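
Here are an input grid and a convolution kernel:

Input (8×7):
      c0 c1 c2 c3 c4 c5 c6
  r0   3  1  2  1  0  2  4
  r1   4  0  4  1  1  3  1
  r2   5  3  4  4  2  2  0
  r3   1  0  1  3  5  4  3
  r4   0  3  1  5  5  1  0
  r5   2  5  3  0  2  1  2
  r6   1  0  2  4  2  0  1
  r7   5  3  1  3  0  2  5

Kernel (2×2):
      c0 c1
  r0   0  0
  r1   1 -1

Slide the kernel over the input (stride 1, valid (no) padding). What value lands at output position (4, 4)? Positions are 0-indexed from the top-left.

The receptive field on the input at this output position is [5 1 / 2 1]. Elementwise product with the kernel and sum: 2·1 + 1·-1.

1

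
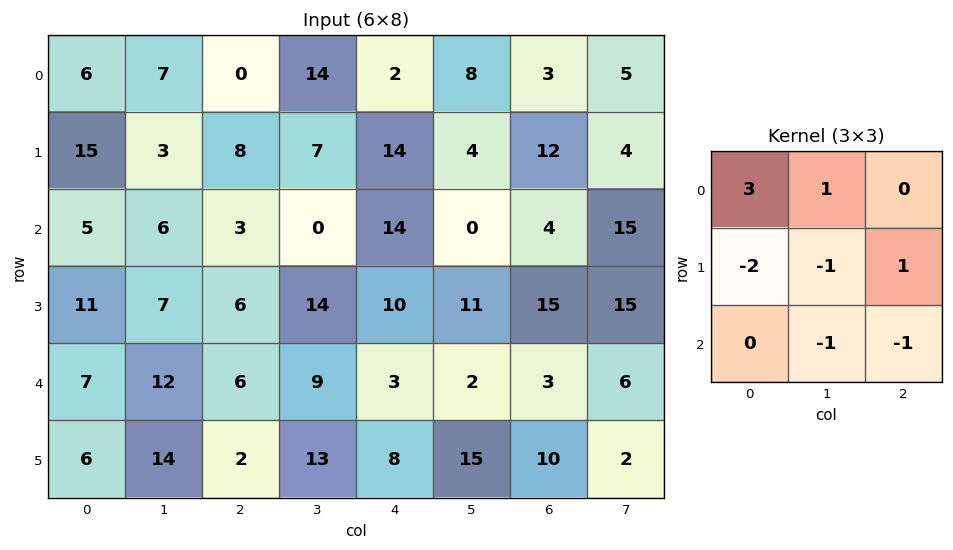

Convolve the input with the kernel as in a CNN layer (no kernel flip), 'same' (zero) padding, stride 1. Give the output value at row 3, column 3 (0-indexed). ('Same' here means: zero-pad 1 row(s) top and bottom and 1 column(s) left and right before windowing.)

The receptive field on the zero-padded input at this output position is [3 0 14 / 6 14 10 / 6 9 3]. Elementwise product with the kernel and sum: 3·3 + 0·1 + 6·-2 + 14·-1 + 10·1 + 9·-1 + 3·-1.

-19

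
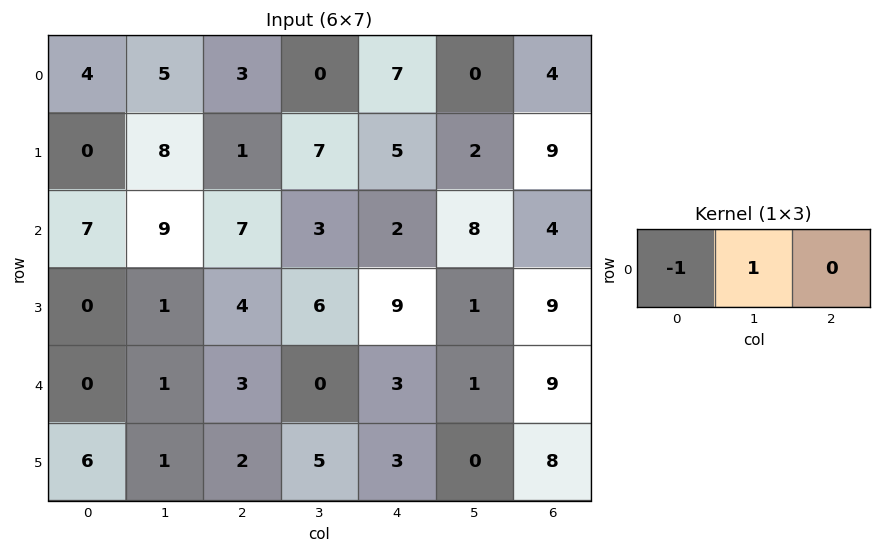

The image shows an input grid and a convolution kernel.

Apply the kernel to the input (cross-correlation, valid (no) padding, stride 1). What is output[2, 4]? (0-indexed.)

The receptive field on the input at this output position is [2 8 4]. Elementwise product with the kernel and sum: 2·-1 + 8·1.

6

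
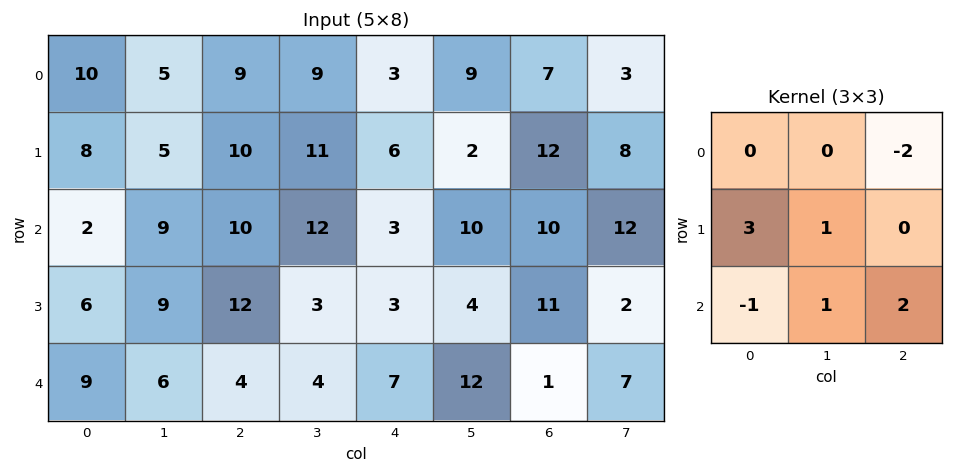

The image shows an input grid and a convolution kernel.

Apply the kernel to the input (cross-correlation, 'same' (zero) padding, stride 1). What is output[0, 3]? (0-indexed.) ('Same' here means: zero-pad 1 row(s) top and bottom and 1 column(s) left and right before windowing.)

The receptive field on the zero-padded input at this output position is [0 0 0 / 9 9 3 / 10 11 6]. Elementwise product with the kernel and sum: 0·-2 + 9·3 + 9·1 + 10·-1 + 11·1 + 6·2.

49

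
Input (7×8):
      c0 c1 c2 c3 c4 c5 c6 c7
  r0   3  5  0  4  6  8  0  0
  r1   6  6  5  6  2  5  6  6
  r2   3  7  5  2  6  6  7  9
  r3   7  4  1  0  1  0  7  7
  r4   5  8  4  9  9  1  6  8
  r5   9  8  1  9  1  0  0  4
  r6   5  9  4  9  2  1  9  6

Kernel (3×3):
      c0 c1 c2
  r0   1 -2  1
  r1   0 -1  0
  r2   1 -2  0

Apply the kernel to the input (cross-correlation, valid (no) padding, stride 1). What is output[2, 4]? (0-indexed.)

8

The receptive field on the input at this output position is [6 6 7 / 1 0 7 / 9 1 6]. Elementwise product with the kernel and sum: 6·1 + 6·-2 + 7·1 + 0·-1 + 9·1 + 1·-2.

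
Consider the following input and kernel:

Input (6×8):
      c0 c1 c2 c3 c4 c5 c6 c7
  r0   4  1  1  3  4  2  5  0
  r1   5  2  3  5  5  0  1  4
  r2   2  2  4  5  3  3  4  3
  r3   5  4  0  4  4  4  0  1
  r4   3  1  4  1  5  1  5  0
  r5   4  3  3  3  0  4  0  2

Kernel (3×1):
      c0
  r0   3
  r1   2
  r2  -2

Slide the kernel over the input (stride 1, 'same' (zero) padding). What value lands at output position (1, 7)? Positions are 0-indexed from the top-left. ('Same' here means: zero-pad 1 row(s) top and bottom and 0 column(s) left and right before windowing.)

2

The receptive field on the zero-padded input at this output position is [0 / 4 / 3]. Elementwise product with the kernel and sum: 0·3 + 4·2 + 3·-2.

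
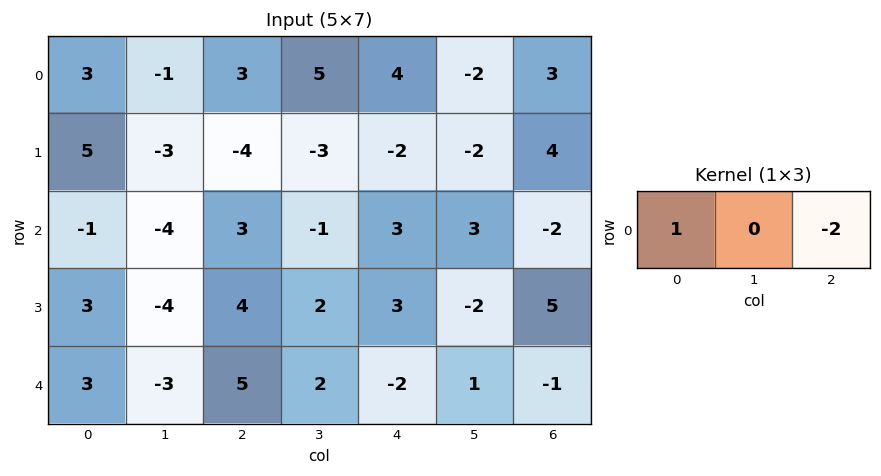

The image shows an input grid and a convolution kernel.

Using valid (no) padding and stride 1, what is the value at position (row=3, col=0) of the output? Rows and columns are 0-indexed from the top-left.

-5

The receptive field on the input at this output position is [3 -4 4]. Elementwise product with the kernel and sum: 3·1 + 4·-2.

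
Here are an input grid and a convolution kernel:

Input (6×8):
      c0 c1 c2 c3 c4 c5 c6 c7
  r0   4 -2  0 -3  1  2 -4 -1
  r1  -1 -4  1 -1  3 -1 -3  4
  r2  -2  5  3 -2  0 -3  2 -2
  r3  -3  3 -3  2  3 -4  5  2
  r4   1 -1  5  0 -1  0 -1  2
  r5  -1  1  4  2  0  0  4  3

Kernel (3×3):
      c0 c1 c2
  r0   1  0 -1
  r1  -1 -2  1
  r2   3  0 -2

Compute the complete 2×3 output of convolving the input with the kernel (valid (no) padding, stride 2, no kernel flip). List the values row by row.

2 12 -3
-18 22 7

Output[0,0]: The receptive field on the input at this output position is [4 -2 0 / -1 -4 1 / -2 5 3]. Elementwise product with the kernel and sum: 4·1 + 0·-1 + -1·-1 + -4·-2 + 1·1 + -2·3 + 3·-2.
Output[0,1]: The receptive field on the input at this output position is [0 -3 1 / 1 -1 3 / 3 -2 0]. Elementwise product with the kernel and sum: 0·1 + 1·-1 + 1·-1 + -1·-2 + 3·1 + 3·3 + 0·-2.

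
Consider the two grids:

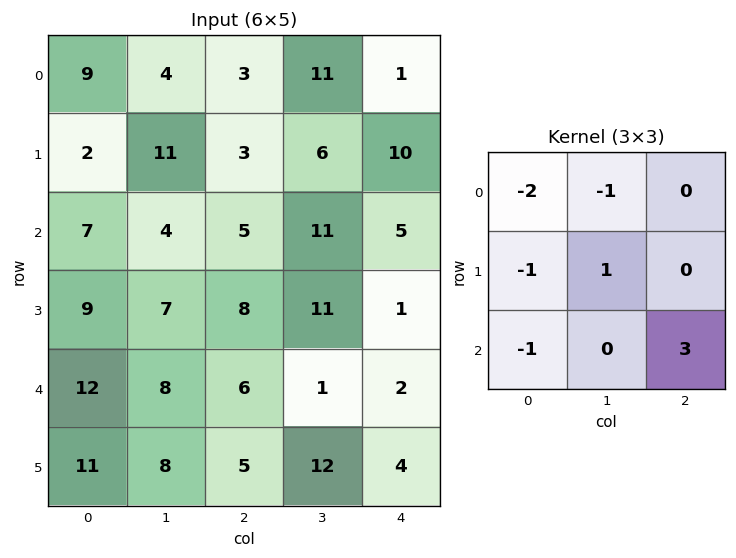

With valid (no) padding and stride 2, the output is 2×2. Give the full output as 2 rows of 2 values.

-5 -4
-14 -18

Output[0,0]: The receptive field on the input at this output position is [9 4 3 / 2 11 3 / 7 4 5]. Elementwise product with the kernel and sum: 9·-2 + 4·-1 + 2·-1 + 11·1 + 7·-1 + 5·3.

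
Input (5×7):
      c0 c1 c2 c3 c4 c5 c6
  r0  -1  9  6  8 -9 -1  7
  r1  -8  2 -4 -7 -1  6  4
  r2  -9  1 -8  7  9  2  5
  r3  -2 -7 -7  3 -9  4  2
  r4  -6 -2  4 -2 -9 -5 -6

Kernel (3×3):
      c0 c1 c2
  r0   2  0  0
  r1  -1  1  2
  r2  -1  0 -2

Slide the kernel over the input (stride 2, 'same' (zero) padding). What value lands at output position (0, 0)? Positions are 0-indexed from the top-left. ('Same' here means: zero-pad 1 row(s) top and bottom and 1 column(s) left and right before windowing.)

13

The receptive field on the zero-padded input at this output position is [0 0 0 / 0 -1 9 / 0 -8 2]. Elementwise product with the kernel and sum: 0·2 + 0·-1 + -1·1 + 9·2 + 0·-1 + 2·-2.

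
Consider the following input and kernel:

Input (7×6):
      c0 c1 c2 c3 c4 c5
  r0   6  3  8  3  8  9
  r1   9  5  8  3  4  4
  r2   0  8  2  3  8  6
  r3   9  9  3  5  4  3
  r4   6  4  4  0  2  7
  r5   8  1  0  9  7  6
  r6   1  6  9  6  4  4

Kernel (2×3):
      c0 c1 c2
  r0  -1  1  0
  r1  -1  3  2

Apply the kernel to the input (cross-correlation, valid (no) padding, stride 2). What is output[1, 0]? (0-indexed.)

32

The receptive field on the input at this output position is [0 8 2 / 9 9 3]. Elementwise product with the kernel and sum: 0·-1 + 8·1 + 9·-1 + 9·3 + 3·2.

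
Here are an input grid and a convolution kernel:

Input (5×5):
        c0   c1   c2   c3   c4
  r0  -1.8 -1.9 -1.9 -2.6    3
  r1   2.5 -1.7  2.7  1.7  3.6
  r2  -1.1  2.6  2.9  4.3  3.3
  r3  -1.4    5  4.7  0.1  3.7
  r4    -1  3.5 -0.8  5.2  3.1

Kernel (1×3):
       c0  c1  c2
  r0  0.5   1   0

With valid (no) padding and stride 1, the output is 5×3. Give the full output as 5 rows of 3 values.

Output[0,0]: The receptive field on the input at this output position is [-1.8 -1.9 -1.9]. Elementwise product with the kernel and sum: -1.8·0.5 + -1.9·1.
Output[0,1]: The receptive field on the input at this output position is [-1.9 -1.9 -2.6]. Elementwise product with the kernel and sum: -1.9·0.5 + -1.9·1.

-2.8 -2.85 -3.55
-0.45 1.85 3.05
2.05 4.2 5.75
4.3 7.2 2.45
3 0.95 4.8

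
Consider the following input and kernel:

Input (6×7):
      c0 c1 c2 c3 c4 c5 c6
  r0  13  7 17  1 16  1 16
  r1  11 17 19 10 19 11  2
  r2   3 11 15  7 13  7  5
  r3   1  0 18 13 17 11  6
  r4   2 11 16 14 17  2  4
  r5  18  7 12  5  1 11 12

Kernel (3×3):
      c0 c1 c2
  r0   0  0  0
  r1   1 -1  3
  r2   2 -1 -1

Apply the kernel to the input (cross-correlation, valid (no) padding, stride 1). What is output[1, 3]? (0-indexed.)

13

The receptive field on the input at this output position is [10 19 11 / 7 13 7 / 13 17 11]. Elementwise product with the kernel and sum: 7·1 + 13·-1 + 7·3 + 13·2 + 17·-1 + 11·-1.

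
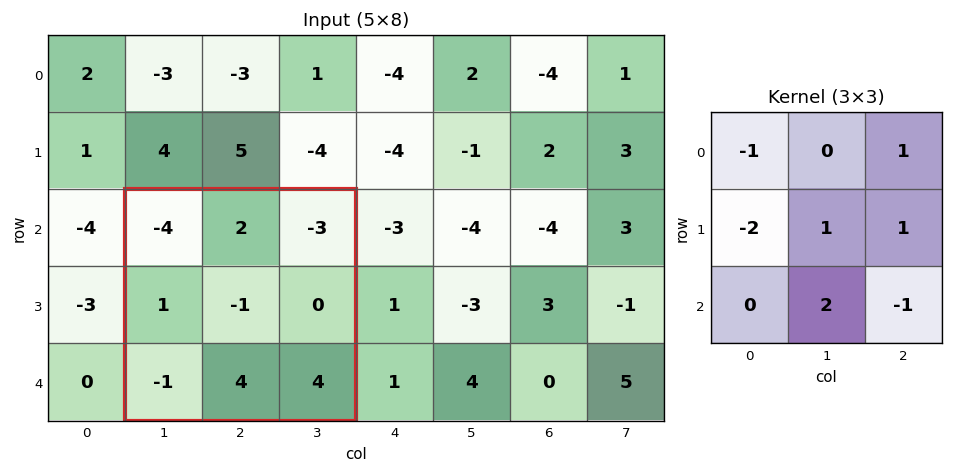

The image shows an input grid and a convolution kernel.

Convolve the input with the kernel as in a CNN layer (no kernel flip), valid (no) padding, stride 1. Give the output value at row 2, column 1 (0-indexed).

The receptive field on the input at this output position is [-4 2 -3 / 1 -1 0 / -1 4 4]. Elementwise product with the kernel and sum: -4·-1 + -3·1 + 1·-2 + -1·1 + 0·1 + 4·2 + 4·-1.

2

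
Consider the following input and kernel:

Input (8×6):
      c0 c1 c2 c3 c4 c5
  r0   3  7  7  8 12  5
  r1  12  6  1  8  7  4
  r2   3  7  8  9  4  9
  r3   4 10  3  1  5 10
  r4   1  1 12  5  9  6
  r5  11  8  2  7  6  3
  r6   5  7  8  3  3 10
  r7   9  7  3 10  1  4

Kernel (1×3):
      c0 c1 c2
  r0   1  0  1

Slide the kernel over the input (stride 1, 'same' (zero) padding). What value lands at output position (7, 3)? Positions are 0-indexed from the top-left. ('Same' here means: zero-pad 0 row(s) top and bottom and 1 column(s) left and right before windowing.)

The receptive field on the zero-padded input at this output position is [3 10 1]. Elementwise product with the kernel and sum: 3·1 + 1·1.

4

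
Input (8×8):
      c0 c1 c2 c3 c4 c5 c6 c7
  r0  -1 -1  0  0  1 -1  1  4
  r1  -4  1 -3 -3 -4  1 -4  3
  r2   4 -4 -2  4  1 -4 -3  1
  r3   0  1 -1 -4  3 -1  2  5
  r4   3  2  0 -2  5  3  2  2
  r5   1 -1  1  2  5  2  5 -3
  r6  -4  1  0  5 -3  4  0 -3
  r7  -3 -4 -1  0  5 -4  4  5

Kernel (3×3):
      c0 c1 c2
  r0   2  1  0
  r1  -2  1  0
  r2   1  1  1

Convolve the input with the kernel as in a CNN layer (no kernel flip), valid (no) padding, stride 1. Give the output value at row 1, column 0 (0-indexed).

-19

The receptive field on the input at this output position is [-4 1 -3 / 4 -4 -2 / 0 1 -1]. Elementwise product with the kernel and sum: -4·2 + 1·1 + 4·-2 + -4·1 + 0·1 + 1·1 + -1·1.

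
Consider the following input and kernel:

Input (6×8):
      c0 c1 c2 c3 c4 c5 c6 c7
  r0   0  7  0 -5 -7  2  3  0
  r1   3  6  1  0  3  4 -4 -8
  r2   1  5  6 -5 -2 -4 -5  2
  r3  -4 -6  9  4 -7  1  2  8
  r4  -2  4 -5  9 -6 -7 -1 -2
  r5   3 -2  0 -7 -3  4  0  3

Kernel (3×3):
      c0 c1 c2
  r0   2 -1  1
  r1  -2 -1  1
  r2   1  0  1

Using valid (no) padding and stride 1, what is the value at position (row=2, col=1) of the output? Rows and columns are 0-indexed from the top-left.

19

The receptive field on the input at this output position is [5 6 -5 / -6 9 4 / 4 -5 9]. Elementwise product with the kernel and sum: 5·2 + 6·-1 + -5·1 + -6·-2 + 9·-1 + 4·1 + 4·1 + 9·1.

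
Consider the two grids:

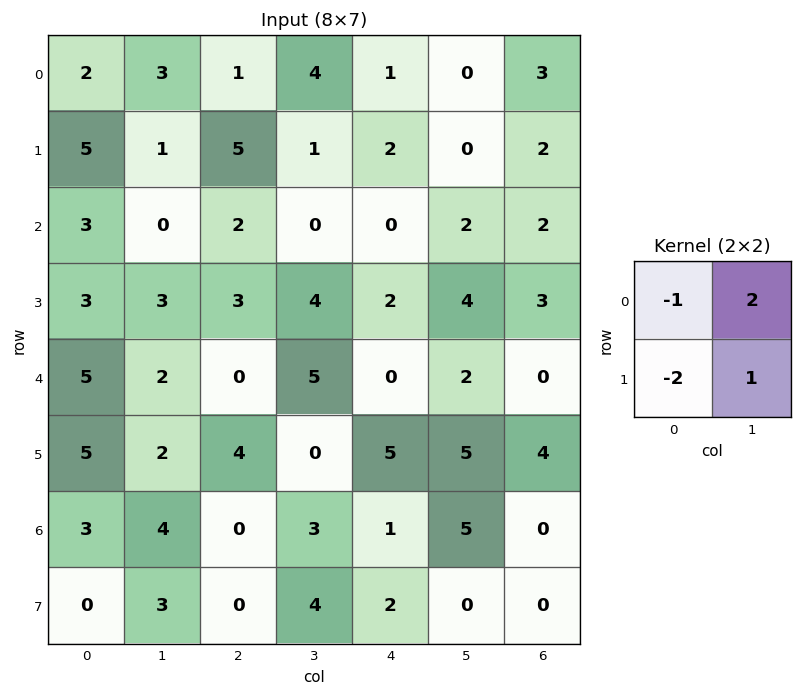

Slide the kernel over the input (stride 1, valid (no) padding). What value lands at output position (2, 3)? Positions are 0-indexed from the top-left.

The receptive field on the input at this output position is [0 0 / 4 2]. Elementwise product with the kernel and sum: 0·-1 + 0·2 + 4·-2 + 2·1.

-6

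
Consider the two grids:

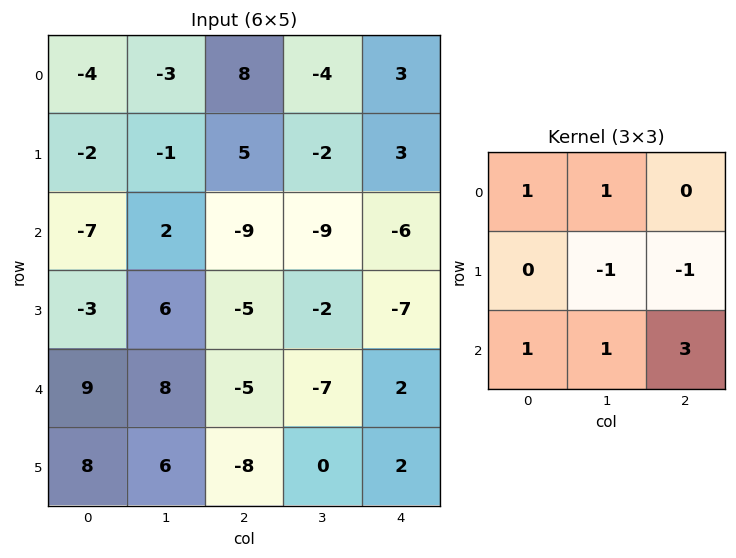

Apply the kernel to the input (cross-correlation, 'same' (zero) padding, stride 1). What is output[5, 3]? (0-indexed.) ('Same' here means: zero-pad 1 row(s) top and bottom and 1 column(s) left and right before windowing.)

-14

The receptive field on the zero-padded input at this output position is [-5 -7 2 / -8 0 2 / 0 0 0]. Elementwise product with the kernel and sum: -5·1 + -7·1 + 0·-1 + 2·-1 + 0·1 + 0·1 + 0·3.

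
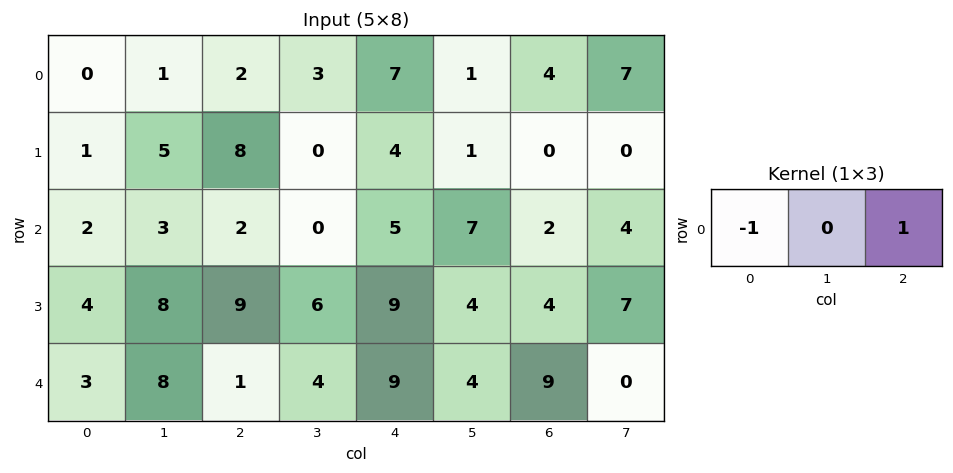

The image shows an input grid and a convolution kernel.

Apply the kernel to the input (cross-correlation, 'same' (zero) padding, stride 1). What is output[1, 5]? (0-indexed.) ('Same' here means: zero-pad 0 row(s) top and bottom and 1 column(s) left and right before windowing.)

-4

The receptive field on the zero-padded input at this output position is [4 1 0]. Elementwise product with the kernel and sum: 4·-1 + 0·1.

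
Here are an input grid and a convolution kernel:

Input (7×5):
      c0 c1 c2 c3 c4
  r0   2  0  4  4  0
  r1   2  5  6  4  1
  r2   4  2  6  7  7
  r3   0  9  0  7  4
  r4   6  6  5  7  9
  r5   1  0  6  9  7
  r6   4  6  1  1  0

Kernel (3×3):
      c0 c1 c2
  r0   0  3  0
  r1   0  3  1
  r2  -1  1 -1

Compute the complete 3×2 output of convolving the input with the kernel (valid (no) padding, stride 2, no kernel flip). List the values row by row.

13 19
28 39
25 55

Output[0,0]: The receptive field on the input at this output position is [2 0 4 / 2 5 6 / 4 2 6]. Elementwise product with the kernel and sum: 0·3 + 5·3 + 6·1 + 4·-1 + 2·1 + 6·-1.
Output[0,1]: The receptive field on the input at this output position is [4 4 0 / 6 4 1 / 6 7 7]. Elementwise product with the kernel and sum: 4·3 + 4·3 + 1·1 + 6·-1 + 7·1 + 7·-1.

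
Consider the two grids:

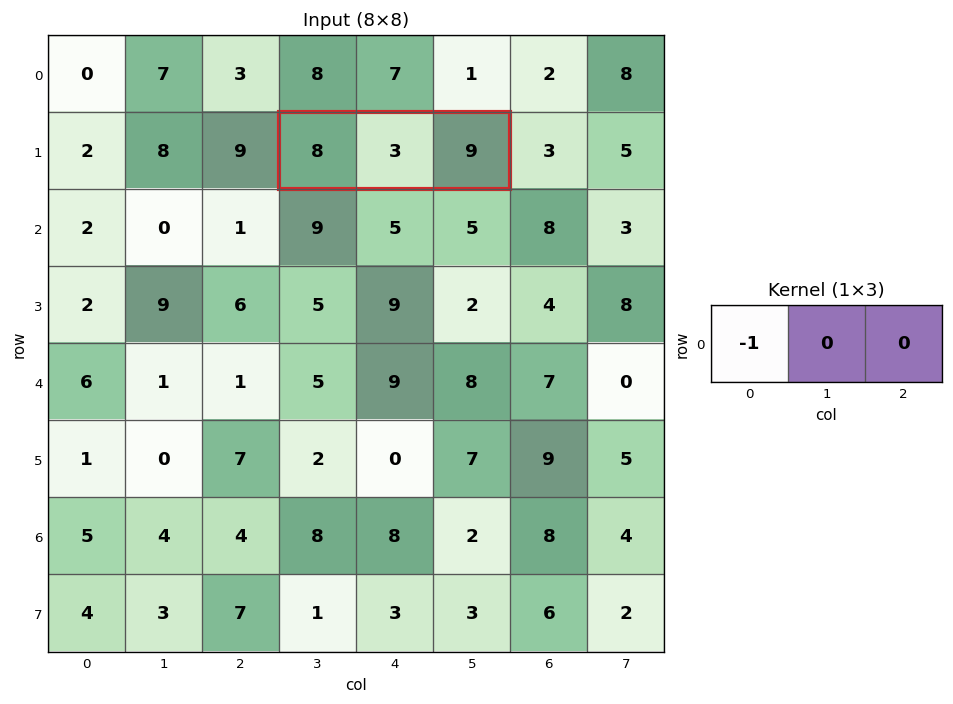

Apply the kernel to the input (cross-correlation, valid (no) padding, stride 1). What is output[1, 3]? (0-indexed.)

The receptive field on the input at this output position is [8 3 9]. Elementwise product with the kernel and sum: 8·-1.

-8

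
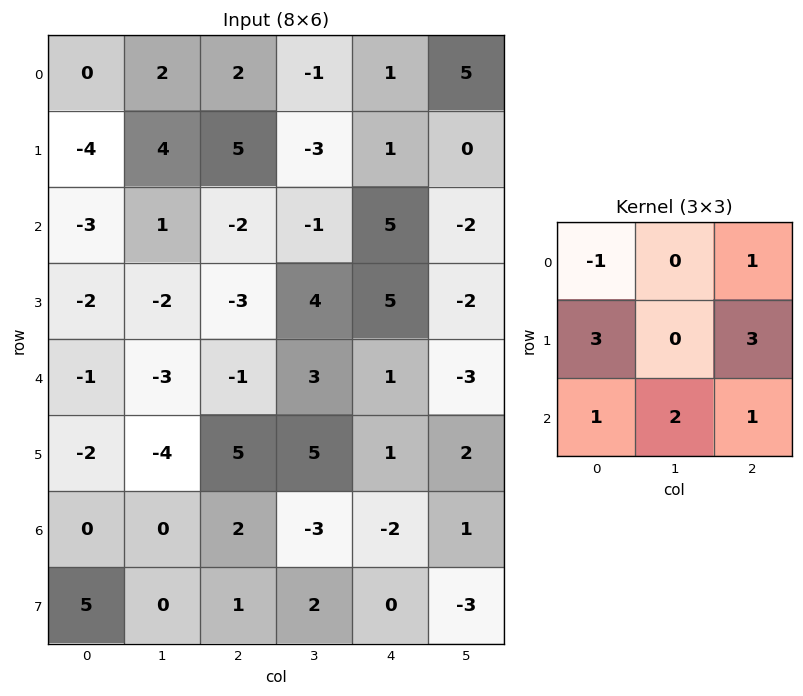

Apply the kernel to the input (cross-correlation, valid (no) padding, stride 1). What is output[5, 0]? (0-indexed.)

The receptive field on the input at this output position is [-2 -4 5 / 0 0 2 / 5 0 1]. Elementwise product with the kernel and sum: -2·-1 + 5·1 + 0·3 + 2·3 + 5·1 + 0·2 + 1·1.

19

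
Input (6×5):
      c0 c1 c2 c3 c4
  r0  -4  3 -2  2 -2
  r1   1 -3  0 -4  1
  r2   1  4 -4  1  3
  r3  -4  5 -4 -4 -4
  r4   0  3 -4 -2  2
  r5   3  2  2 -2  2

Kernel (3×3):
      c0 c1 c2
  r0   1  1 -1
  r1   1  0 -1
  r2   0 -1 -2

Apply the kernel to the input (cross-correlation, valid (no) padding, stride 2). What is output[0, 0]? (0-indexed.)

The receptive field on the input at this output position is [-4 3 -2 / 1 -3 0 / 1 4 -4]. Elementwise product with the kernel and sum: -4·1 + 3·1 + -2·-1 + 1·1 + 0·-1 + 4·-1 + -4·-2.

6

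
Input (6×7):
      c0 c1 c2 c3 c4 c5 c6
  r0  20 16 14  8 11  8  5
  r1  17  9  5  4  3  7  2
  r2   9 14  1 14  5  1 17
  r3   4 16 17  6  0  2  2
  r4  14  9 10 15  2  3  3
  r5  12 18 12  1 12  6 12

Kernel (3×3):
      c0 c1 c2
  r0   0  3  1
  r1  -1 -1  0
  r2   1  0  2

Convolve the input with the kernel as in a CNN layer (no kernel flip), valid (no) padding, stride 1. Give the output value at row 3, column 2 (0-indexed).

29

The receptive field on the input at this output position is [17 6 0 / 10 15 2 / 12 1 12]. Elementwise product with the kernel and sum: 6·3 + 0·1 + 10·-1 + 15·-1 + 12·1 + 12·2.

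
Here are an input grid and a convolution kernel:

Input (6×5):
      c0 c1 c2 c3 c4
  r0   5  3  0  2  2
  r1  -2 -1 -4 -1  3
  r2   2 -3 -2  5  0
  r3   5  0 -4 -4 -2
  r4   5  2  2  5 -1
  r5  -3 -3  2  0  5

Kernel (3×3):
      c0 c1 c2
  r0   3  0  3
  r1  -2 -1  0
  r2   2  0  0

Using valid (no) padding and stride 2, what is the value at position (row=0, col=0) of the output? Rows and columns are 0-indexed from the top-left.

24

The receptive field on the input at this output position is [5 3 0 / -2 -1 -4 / 2 -3 -2]. Elementwise product with the kernel and sum: 5·3 + 0·3 + -2·-2 + -1·-1 + 2·2.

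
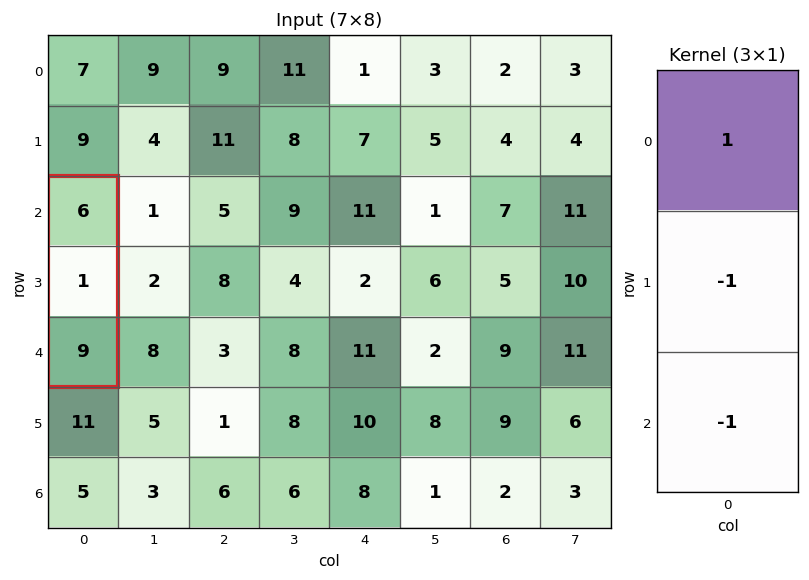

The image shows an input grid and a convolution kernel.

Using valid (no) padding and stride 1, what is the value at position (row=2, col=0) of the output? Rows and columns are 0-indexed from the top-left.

The receptive field on the input at this output position is [6 / 1 / 9]. Elementwise product with the kernel and sum: 6·1 + 1·-1 + 9·-1.

-4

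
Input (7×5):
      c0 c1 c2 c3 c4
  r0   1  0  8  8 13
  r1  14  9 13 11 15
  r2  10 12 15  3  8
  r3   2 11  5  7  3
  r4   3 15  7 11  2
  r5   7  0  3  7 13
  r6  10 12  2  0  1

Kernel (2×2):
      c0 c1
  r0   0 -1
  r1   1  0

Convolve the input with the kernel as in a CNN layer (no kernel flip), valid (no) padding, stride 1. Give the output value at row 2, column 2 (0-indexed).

2

The receptive field on the input at this output position is [15 3 / 5 7]. Elementwise product with the kernel and sum: 3·-1 + 5·1.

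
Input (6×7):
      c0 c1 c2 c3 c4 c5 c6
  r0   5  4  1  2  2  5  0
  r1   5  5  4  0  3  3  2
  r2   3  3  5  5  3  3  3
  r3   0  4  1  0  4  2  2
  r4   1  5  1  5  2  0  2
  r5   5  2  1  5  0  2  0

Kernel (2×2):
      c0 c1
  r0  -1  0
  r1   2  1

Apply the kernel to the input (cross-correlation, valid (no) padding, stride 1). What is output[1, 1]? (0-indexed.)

6

The receptive field on the input at this output position is [5 4 / 3 5]. Elementwise product with the kernel and sum: 5·-1 + 3·2 + 5·1.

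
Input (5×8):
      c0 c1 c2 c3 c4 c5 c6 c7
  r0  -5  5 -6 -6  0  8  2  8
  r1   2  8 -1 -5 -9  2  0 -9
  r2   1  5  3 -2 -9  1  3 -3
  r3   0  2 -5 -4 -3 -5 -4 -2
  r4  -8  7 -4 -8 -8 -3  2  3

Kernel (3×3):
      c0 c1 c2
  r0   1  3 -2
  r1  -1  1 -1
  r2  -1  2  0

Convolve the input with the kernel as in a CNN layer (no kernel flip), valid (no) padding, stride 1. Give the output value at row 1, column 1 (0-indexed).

The receptive field on the input at this output position is [8 -1 -5 / 5 3 -2 / 2 -5 -4]. Elementwise product with the kernel and sum: 8·1 + -1·3 + -5·-2 + 5·-1 + 3·1 + -2·-1 + 2·-1 + -5·2.

3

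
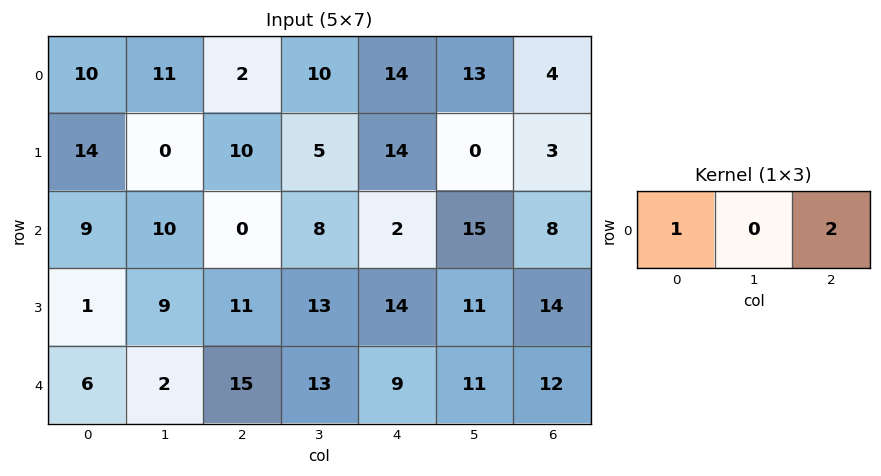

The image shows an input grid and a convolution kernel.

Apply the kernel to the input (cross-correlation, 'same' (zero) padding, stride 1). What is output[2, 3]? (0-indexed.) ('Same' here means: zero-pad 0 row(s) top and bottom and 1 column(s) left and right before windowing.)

The receptive field on the zero-padded input at this output position is [0 8 2]. Elementwise product with the kernel and sum: 0·1 + 2·2.

4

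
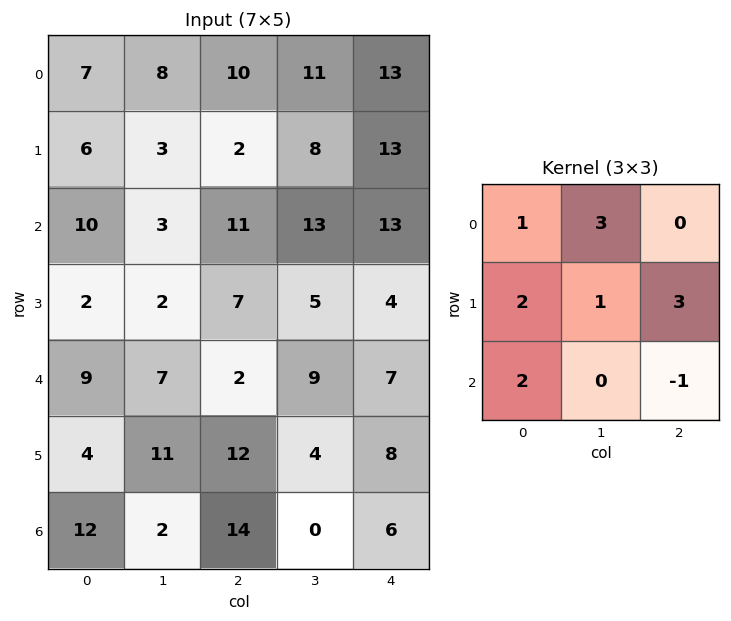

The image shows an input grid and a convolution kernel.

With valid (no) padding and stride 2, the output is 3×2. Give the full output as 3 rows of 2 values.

Output[0,0]: The receptive field on the input at this output position is [7 8 10 / 6 3 2 / 10 3 11]. Elementwise product with the kernel and sum: 7·1 + 8·3 + 6·2 + 3·1 + 2·3 + 10·2 + 11·-1.

61 103
62 78
95 103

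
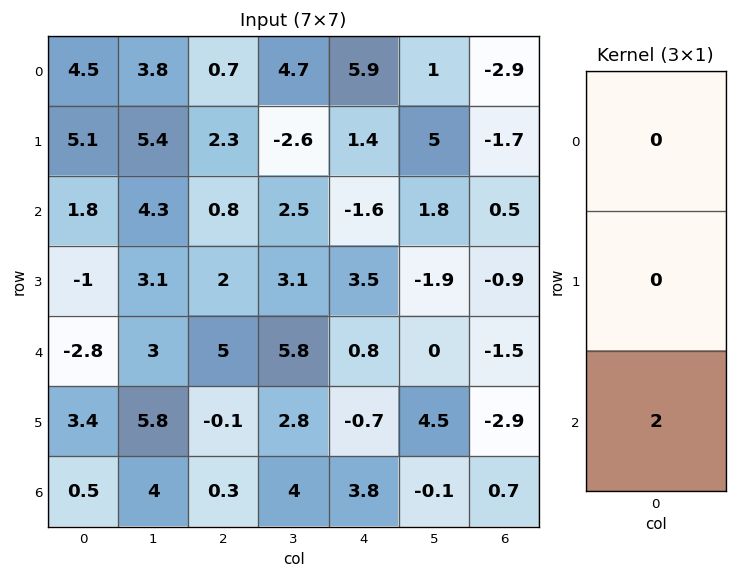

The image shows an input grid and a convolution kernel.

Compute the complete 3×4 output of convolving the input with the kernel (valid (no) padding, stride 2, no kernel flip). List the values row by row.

Output[0,0]: The receptive field on the input at this output position is [4.5 / 5.1 / 1.8]. Elementwise product with the kernel and sum: 1.8·2.
Output[0,1]: The receptive field on the input at this output position is [0.7 / 2.3 / 0.8]. Elementwise product with the kernel and sum: 0.8·2.

3.6 1.6 -3.2 1
-5.6 10 1.6 -3
1 0.6 7.6 1.4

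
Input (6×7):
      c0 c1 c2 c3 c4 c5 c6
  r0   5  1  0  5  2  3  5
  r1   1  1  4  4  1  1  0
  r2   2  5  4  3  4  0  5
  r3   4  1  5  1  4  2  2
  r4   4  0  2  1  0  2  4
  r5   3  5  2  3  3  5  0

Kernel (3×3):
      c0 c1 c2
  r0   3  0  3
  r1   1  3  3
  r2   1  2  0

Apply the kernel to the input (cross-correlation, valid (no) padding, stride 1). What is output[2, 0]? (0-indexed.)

The receptive field on the input at this output position is [2 5 4 / 4 1 5 / 4 0 2]. Elementwise product with the kernel and sum: 2·3 + 4·3 + 4·1 + 1·3 + 5·3 + 4·1 + 0·2.

44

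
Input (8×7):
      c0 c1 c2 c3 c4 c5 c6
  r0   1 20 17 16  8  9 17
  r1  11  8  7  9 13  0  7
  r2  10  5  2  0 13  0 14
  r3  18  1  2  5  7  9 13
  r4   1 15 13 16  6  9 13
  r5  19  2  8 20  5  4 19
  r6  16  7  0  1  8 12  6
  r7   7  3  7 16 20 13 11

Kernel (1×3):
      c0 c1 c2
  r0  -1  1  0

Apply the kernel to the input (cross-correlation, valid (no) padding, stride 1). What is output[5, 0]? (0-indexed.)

The receptive field on the input at this output position is [19 2 8]. Elementwise product with the kernel and sum: 19·-1 + 2·1.

-17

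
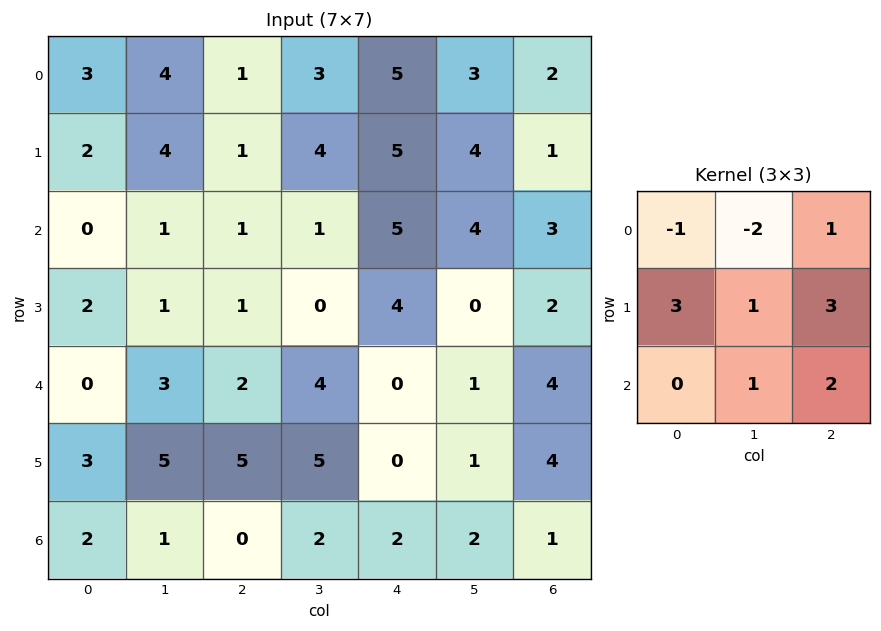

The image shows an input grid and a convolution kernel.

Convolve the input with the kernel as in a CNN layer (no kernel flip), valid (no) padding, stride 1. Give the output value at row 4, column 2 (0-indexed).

The receptive field on the input at this output position is [2 4 0 / 5 5 0 / 0 2 2]. Elementwise product with the kernel and sum: 2·-1 + 4·-2 + 0·1 + 5·3 + 5·1 + 0·3 + 2·1 + 2·2.

16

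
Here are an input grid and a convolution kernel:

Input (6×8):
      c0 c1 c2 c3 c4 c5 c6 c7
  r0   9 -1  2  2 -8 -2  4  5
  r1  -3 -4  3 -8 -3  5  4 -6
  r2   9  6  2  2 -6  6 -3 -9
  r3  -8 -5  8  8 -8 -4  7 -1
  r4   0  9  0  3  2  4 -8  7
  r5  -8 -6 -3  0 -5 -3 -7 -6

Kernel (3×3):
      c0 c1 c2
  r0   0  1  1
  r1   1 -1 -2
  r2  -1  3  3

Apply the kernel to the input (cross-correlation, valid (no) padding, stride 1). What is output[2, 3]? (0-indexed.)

The receptive field on the input at this output position is [2 -6 6 / 8 -8 -4 / 3 2 4]. Elementwise product with the kernel and sum: -6·1 + 6·1 + 8·1 + -8·-1 + -4·-2 + 3·-1 + 2·3 + 4·3.

39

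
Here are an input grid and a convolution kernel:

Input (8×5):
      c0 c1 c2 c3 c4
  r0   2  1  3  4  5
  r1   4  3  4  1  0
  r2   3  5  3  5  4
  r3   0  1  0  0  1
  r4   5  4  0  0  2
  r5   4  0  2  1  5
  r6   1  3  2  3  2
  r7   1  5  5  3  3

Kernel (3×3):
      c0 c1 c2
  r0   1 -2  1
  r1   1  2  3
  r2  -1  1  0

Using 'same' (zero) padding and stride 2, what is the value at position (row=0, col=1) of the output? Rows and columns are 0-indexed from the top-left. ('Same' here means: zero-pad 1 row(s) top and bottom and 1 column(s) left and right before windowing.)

20

The receptive field on the zero-padded input at this output position is [0 0 0 / 1 3 4 / 3 4 1]. Elementwise product with the kernel and sum: 0·1 + 0·-2 + 0·1 + 1·1 + 3·2 + 4·3 + 3·-1 + 4·1.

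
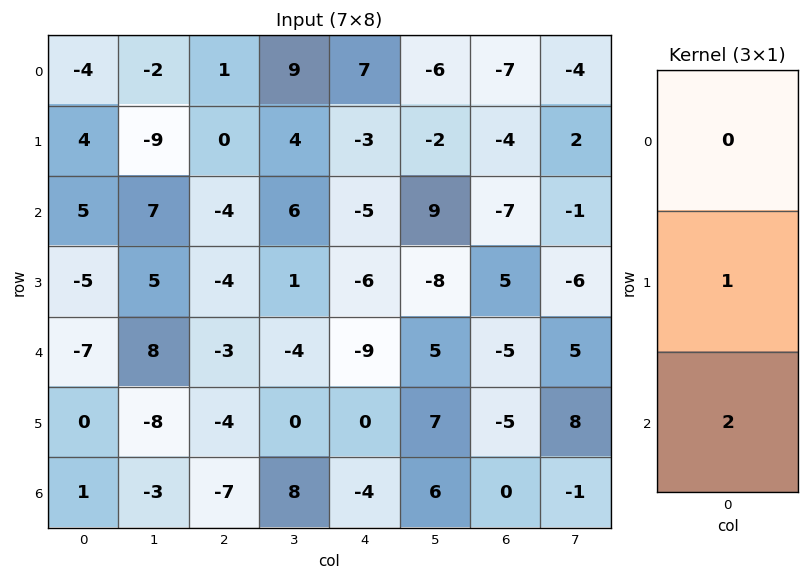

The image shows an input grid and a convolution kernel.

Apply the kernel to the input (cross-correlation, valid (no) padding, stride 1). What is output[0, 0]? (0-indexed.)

The receptive field on the input at this output position is [-4 / 4 / 5]. Elementwise product with the kernel and sum: 4·1 + 5·2.

14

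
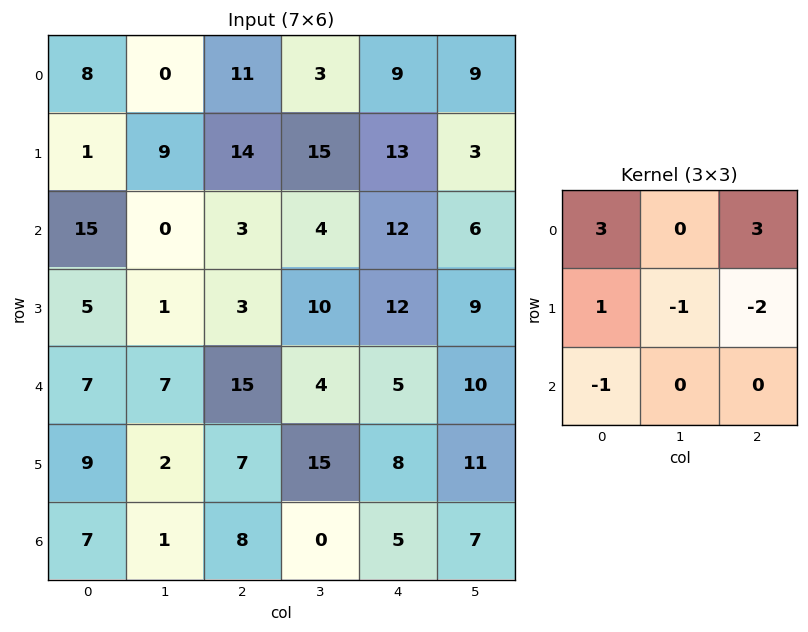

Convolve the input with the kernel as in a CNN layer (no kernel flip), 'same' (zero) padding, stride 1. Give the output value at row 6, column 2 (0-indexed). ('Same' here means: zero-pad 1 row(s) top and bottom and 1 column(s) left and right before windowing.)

44

The receptive field on the zero-padded input at this output position is [2 7 15 / 1 8 0 / 0 0 0]. Elementwise product with the kernel and sum: 2·3 + 15·3 + 1·1 + 8·-1 + 0·-2 + 0·-1.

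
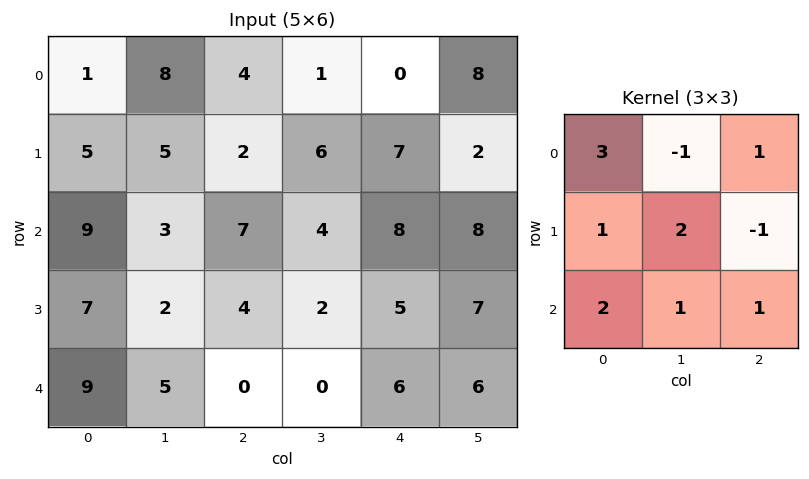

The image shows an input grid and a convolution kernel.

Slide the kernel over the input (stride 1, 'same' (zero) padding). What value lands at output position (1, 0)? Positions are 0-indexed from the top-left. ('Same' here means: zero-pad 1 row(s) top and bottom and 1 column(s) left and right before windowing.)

The receptive field on the zero-padded input at this output position is [0 1 8 / 0 5 5 / 0 9 3]. Elementwise product with the kernel and sum: 0·3 + 1·-1 + 8·1 + 0·1 + 5·2 + 5·-1 + 0·2 + 9·1 + 3·1.

24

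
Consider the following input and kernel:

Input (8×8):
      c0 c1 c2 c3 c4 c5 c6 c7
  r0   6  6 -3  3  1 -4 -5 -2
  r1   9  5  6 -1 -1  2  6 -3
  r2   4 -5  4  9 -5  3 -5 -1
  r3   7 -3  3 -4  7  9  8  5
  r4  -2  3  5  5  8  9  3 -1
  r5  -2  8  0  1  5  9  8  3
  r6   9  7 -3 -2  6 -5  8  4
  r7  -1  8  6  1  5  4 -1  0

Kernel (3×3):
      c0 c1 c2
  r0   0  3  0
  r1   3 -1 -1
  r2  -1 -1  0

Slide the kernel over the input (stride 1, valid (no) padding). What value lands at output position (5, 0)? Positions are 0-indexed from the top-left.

The receptive field on the input at this output position is [-2 8 0 / 9 7 -3 / -1 8 6]. Elementwise product with the kernel and sum: 8·3 + 9·3 + 7·-1 + -3·-1 + -1·-1 + 8·-1.

40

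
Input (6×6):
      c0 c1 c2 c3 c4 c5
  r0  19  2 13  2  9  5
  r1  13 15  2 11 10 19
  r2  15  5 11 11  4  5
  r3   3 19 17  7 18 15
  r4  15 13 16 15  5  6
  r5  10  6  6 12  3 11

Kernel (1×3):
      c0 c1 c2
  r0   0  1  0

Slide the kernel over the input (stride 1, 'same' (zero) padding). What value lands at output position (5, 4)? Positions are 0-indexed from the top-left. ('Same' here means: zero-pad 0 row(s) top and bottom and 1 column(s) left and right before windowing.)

3

The receptive field on the zero-padded input at this output position is [12 3 11]. Elementwise product with the kernel and sum: 3·1.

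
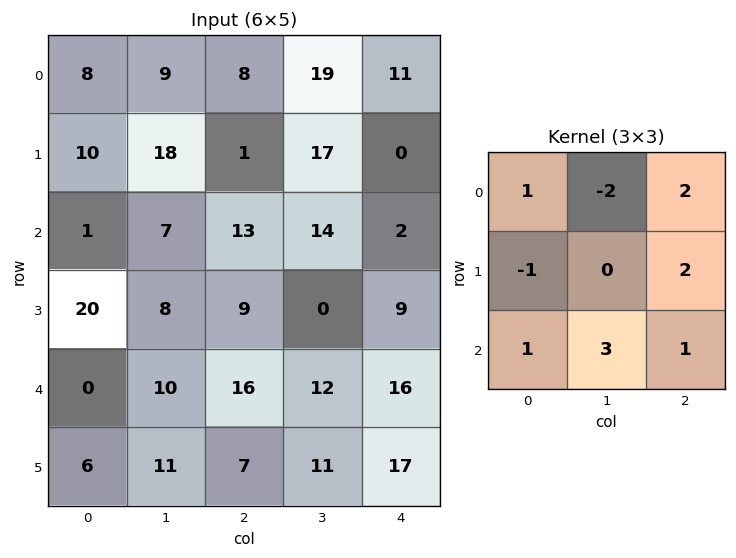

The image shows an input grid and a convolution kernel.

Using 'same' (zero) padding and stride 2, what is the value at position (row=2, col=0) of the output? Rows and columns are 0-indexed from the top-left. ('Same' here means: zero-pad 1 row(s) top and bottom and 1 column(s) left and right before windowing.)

25

The receptive field on the zero-padded input at this output position is [0 20 8 / 0 0 10 / 0 6 11]. Elementwise product with the kernel and sum: 0·1 + 20·-2 + 8·2 + 0·-1 + 10·2 + 0·1 + 6·3 + 11·1.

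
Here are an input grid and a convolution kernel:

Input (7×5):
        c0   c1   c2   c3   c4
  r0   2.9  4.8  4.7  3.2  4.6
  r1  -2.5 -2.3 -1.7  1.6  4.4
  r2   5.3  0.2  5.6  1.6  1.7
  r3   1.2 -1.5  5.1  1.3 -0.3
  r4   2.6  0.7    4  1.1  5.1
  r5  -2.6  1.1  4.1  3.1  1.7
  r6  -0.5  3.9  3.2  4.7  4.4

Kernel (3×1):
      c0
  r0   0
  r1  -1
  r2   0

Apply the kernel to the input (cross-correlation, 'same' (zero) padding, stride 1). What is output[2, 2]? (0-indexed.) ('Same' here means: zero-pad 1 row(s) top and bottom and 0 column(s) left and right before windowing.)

-5.6

The receptive field on the zero-padded input at this output position is [-1.7 / 5.6 / 5.1]. Elementwise product with the kernel and sum: 5.6·-1.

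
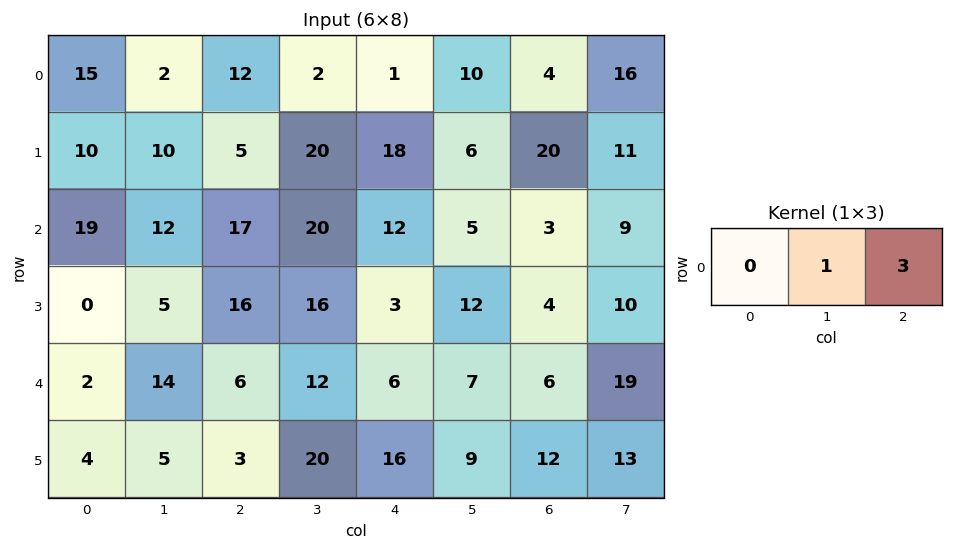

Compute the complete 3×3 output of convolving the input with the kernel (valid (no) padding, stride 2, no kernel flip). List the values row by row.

38 5 22
63 56 14
32 30 25

Output[0,0]: The receptive field on the input at this output position is [15 2 12]. Elementwise product with the kernel and sum: 2·1 + 12·3.
Output[0,1]: The receptive field on the input at this output position is [12 2 1]. Elementwise product with the kernel and sum: 2·1 + 1·3.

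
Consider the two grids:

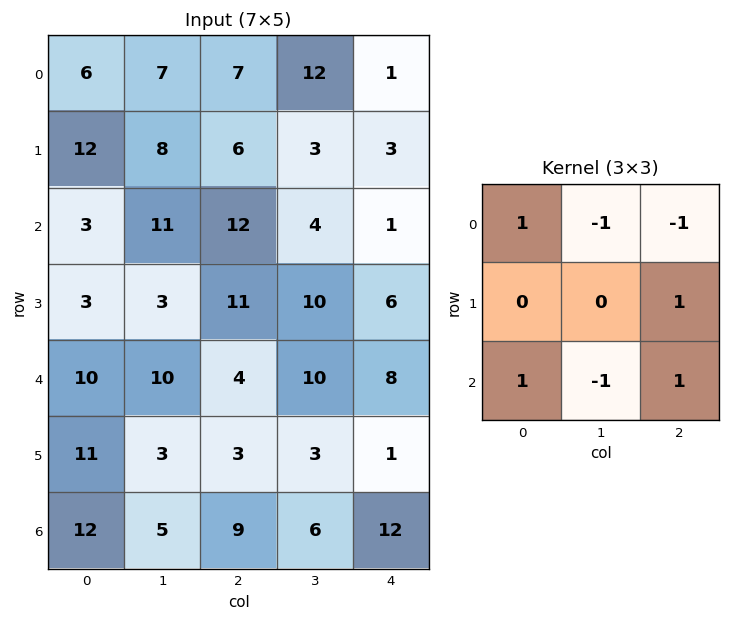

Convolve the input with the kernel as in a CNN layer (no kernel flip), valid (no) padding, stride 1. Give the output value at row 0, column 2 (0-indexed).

6

The receptive field on the input at this output position is [7 12 1 / 6 3 3 / 12 4 1]. Elementwise product with the kernel and sum: 7·1 + 12·-1 + 1·-1 + 3·1 + 12·1 + 4·-1 + 1·1.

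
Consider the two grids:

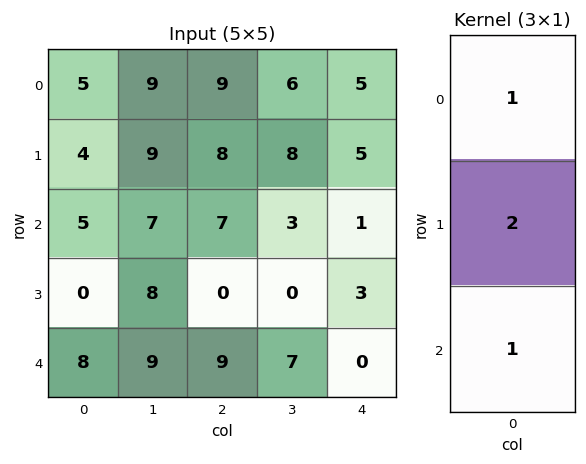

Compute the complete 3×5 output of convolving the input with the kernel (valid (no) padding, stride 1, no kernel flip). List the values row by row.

Output[0,0]: The receptive field on the input at this output position is [5 / 4 / 5]. Elementwise product with the kernel and sum: 5·1 + 4·2 + 5·1.

18 34 32 25 16
14 31 22 14 10
13 32 16 10 7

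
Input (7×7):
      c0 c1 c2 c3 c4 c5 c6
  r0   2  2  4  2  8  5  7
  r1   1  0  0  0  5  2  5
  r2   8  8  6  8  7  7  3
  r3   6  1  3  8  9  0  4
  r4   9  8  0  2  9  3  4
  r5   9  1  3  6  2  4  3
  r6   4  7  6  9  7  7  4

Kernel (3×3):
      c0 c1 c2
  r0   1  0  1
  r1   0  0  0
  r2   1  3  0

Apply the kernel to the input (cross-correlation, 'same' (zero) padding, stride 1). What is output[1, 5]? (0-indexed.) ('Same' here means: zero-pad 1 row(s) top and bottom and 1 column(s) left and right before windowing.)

The receptive field on the zero-padded input at this output position is [8 5 7 / 5 2 5 / 7 7 3]. Elementwise product with the kernel and sum: 8·1 + 7·1 + 7·1 + 7·3.

43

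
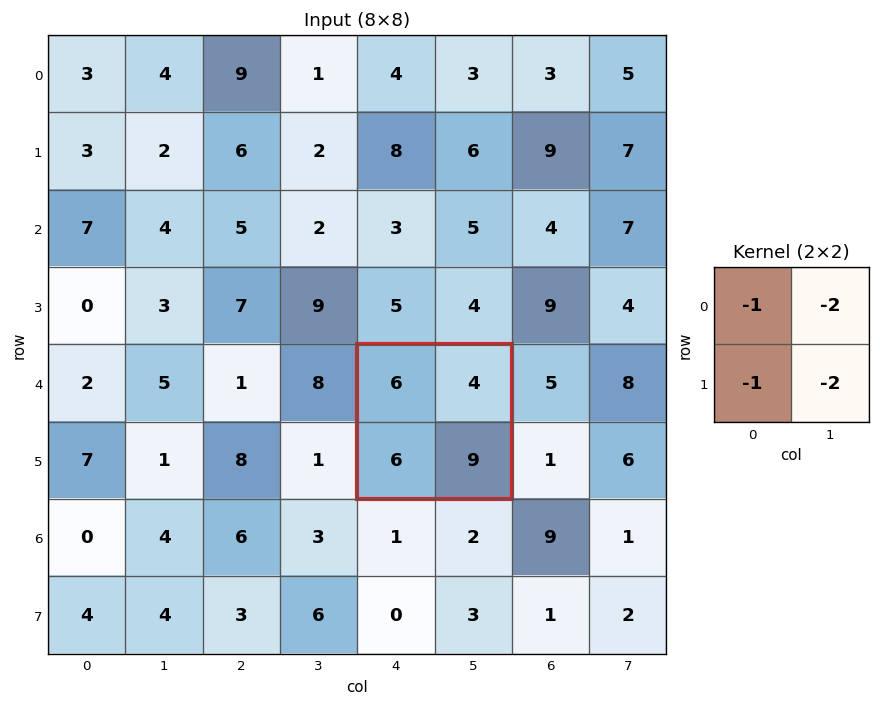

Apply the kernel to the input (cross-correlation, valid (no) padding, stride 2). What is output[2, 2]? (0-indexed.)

The receptive field on the input at this output position is [6 4 / 6 9]. Elementwise product with the kernel and sum: 6·-1 + 4·-2 + 6·-1 + 9·-2.

-38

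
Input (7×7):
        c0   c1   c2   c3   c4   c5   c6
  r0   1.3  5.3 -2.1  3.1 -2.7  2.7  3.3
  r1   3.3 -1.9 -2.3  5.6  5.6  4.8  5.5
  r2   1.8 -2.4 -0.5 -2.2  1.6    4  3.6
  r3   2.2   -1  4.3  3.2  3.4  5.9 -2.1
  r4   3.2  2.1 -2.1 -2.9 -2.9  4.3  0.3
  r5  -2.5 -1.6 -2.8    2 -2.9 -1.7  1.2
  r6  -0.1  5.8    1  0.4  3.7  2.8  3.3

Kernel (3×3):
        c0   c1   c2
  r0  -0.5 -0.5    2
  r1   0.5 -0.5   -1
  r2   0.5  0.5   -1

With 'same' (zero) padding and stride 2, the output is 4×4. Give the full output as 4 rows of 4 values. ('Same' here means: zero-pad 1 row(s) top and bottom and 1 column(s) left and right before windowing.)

-2.4 -7.1 1 4.85
-1.85 13 -4.5 -3.05
-6.45 5.55 5.45 -0.15
-7.7 8.2 -7.4 0

Output[0,0]: The receptive field on the zero-padded input at this output position is [0 0 0 / 0 1.3 5.3 / 0 3.3 -1.9]. Elementwise product with the kernel and sum: 0·-0.5 + 0·-0.5 + 0·2 + 0·0.5 + 1.3·-0.5 + 5.3·-1 + 0·0.5 + 3.3·0.5 + -1.9·-1.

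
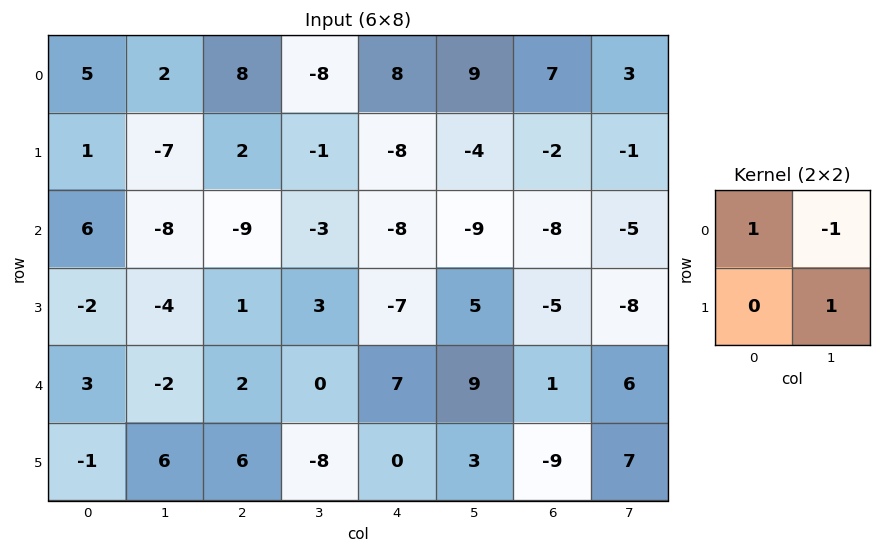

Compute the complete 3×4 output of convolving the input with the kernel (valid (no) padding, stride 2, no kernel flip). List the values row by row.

Output[0,0]: The receptive field on the input at this output position is [5 2 / 1 -7]. Elementwise product with the kernel and sum: 5·1 + 2·-1 + -7·1.

-4 15 -5 3
10 -3 6 -11
11 -6 1 2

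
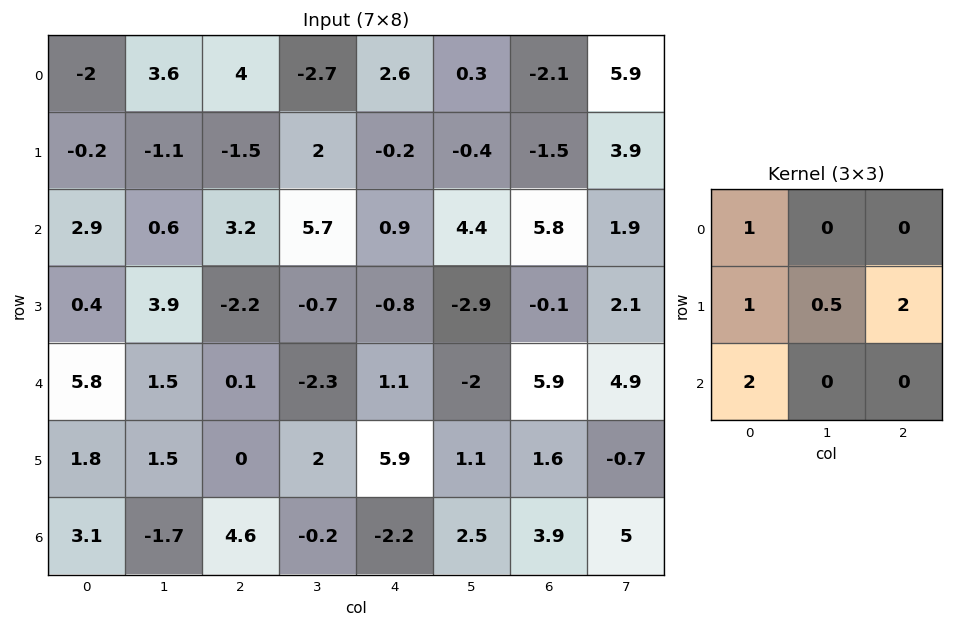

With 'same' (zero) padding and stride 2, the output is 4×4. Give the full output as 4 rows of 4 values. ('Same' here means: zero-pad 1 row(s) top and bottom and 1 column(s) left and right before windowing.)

6.2 -2 3.2 10.25
2.65 20.3 15.55 4.9
5.9 3.85 -2.45 10.05
-1.85 1.7 5.7 15.55

Output[0,0]: The receptive field on the zero-padded input at this output position is [0 0 0 / 0 -2 3.6 / 0 -0.2 -1.1]. Elementwise product with the kernel and sum: 0·1 + 0·1 + -2·0.5 + 3.6·2 + 0·2.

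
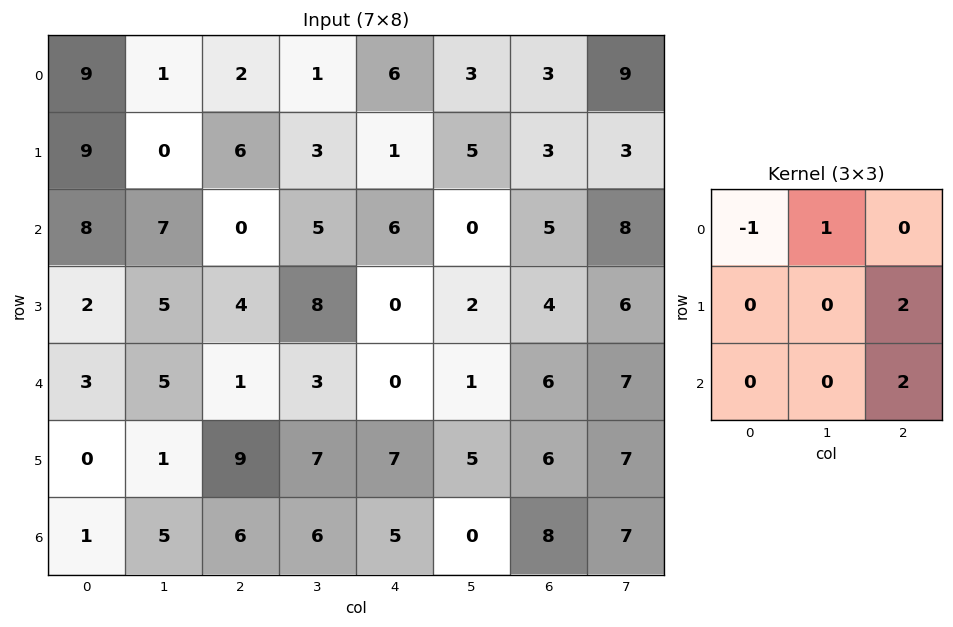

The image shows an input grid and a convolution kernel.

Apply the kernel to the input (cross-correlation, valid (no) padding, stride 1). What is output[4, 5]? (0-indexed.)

33

The receptive field on the input at this output position is [1 6 7 / 5 6 7 / 0 8 7]. Elementwise product with the kernel and sum: 1·-1 + 6·1 + 7·2 + 7·2.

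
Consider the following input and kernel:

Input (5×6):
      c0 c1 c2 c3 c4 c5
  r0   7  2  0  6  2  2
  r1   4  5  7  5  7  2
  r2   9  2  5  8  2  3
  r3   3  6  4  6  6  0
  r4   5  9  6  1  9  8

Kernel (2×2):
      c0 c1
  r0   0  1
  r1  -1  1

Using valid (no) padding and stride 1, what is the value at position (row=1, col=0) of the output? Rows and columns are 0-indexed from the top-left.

The receptive field on the input at this output position is [4 5 / 9 2]. Elementwise product with the kernel and sum: 5·1 + 9·-1 + 2·1.

-2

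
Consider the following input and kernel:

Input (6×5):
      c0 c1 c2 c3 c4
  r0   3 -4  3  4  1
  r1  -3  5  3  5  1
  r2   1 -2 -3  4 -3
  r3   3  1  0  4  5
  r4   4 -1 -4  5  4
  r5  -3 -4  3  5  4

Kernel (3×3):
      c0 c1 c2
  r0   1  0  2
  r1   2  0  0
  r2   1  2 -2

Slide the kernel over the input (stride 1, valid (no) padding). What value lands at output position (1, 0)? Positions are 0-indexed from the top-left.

10

The receptive field on the input at this output position is [-3 5 3 / 1 -2 -3 / 3 1 0]. Elementwise product with the kernel and sum: -3·1 + 3·2 + 1·2 + 3·1 + 1·2 + 0·-2.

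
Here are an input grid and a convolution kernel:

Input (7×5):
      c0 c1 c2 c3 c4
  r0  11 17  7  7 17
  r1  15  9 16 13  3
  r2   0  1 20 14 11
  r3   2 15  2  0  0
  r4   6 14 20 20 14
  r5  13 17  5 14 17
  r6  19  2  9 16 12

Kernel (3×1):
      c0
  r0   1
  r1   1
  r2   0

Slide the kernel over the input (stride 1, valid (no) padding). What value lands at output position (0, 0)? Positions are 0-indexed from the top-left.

The receptive field on the input at this output position is [11 / 15 / 0]. Elementwise product with the kernel and sum: 11·1 + 15·1.

26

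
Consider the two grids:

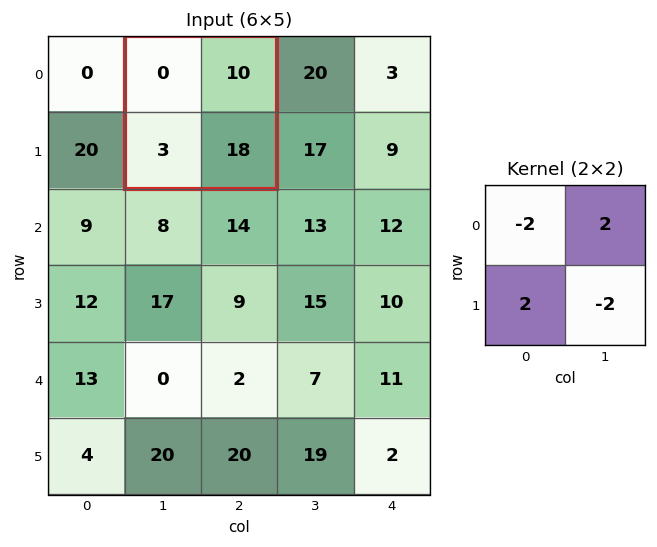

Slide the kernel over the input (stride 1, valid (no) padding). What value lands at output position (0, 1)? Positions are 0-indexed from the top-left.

The receptive field on the input at this output position is [0 10 / 3 18]. Elementwise product with the kernel and sum: 0·-2 + 10·2 + 3·2 + 18·-2.

-10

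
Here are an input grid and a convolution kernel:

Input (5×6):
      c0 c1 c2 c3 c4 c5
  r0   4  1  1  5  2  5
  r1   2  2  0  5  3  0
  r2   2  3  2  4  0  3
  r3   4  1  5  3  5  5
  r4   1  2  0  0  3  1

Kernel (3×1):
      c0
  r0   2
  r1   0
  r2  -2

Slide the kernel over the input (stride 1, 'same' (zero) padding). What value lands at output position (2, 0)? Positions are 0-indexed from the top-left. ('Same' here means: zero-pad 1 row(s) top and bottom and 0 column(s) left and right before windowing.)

The receptive field on the zero-padded input at this output position is [2 / 2 / 4]. Elementwise product with the kernel and sum: 2·2 + 4·-2.

-4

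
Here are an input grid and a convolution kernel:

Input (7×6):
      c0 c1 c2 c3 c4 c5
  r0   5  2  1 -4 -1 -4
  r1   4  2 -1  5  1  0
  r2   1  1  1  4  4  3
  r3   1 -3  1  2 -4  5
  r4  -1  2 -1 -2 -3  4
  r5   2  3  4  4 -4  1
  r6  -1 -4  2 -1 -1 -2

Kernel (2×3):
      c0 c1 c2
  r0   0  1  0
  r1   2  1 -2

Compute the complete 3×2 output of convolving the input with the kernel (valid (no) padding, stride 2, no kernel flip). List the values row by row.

14 -3
-2 16
1 18

Output[0,0]: The receptive field on the input at this output position is [5 2 1 / 4 2 -1]. Elementwise product with the kernel and sum: 2·1 + 4·2 + 2·1 + -1·-2.
Output[0,1]: The receptive field on the input at this output position is [1 -4 -1 / -1 5 1]. Elementwise product with the kernel and sum: -4·1 + -1·2 + 5·1 + 1·-2.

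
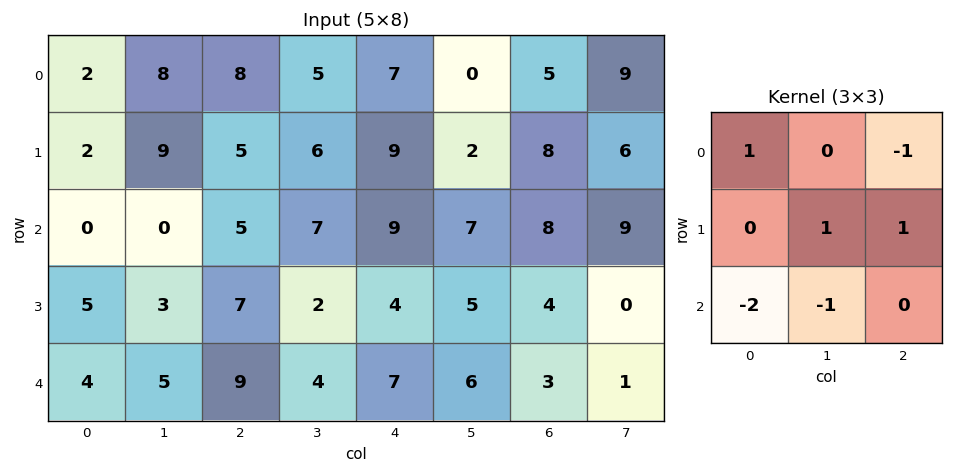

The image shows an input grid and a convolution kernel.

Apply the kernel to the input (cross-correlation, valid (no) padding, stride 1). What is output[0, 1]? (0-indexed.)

9

The receptive field on the input at this output position is [8 8 5 / 9 5 6 / 0 5 7]. Elementwise product with the kernel and sum: 8·1 + 5·-1 + 5·1 + 6·1 + 0·-2 + 5·-1.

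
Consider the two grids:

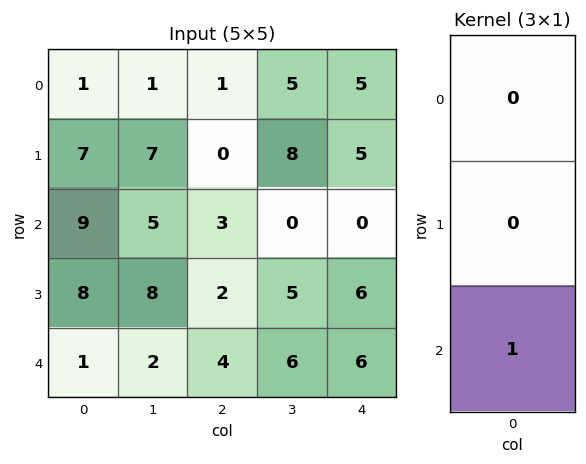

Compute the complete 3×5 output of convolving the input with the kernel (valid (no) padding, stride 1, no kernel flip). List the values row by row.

9 5 3 0 0
8 8 2 5 6
1 2 4 6 6

Output[0,0]: The receptive field on the input at this output position is [1 / 7 / 9]. Elementwise product with the kernel and sum: 9·1.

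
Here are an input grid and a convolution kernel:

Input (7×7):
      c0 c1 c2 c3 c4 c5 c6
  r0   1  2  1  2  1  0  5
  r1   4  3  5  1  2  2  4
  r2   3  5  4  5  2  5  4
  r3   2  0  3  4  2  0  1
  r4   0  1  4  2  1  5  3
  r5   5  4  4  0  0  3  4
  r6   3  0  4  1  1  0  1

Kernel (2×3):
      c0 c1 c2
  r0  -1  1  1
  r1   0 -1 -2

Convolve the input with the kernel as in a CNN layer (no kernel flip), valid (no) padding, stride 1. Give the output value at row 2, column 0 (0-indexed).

0

The receptive field on the input at this output position is [3 5 4 / 2 0 3]. Elementwise product with the kernel and sum: 3·-1 + 5·1 + 4·1 + 0·-1 + 3·-2.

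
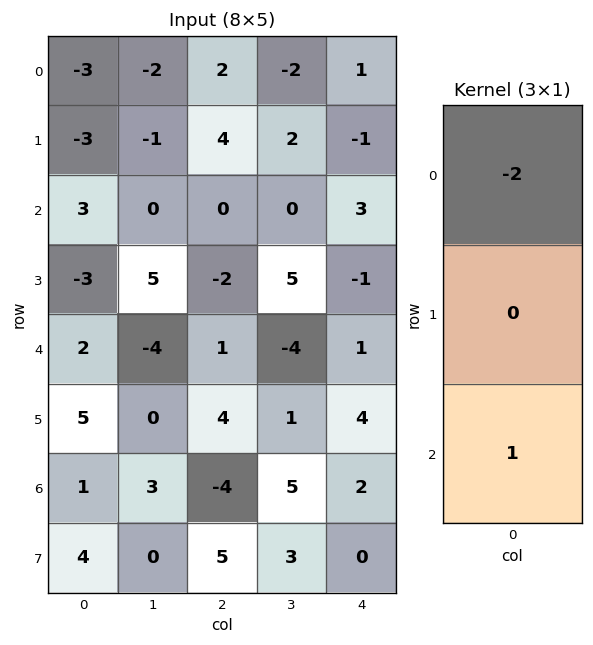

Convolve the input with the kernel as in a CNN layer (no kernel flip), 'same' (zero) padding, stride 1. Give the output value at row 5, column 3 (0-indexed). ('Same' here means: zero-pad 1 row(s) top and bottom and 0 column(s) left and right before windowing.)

13

The receptive field on the zero-padded input at this output position is [-4 / 1 / 5]. Elementwise product with the kernel and sum: -4·-2 + 5·1.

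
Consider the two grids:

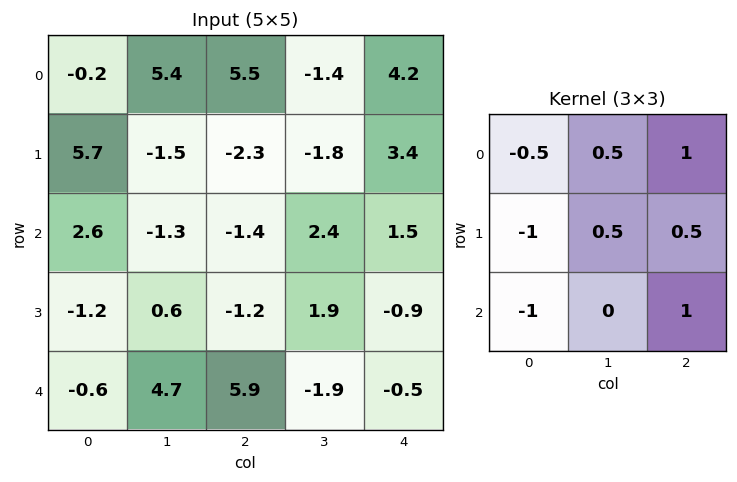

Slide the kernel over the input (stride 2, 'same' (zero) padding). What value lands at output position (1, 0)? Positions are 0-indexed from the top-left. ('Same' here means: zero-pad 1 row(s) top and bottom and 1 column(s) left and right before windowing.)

2.6

The receptive field on the zero-padded input at this output position is [0 5.7 -1.5 / 0 2.6 -1.3 / 0 -1.2 0.6]. Elementwise product with the kernel and sum: 0·-0.5 + 5.7·0.5 + -1.5·1 + 0·-1 + 2.6·0.5 + -1.3·0.5 + 0·-1 + 0.6·1.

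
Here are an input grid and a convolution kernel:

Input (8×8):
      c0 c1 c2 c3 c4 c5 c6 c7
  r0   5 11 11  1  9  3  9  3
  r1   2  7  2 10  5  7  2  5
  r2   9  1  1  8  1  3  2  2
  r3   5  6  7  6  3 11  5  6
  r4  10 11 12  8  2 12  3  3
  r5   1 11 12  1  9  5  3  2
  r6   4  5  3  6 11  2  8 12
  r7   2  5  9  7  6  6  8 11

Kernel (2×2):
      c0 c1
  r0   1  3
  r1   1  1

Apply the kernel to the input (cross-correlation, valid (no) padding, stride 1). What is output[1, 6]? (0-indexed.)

21

The receptive field on the input at this output position is [2 5 / 2 2]. Elementwise product with the kernel and sum: 2·1 + 5·3 + 2·1 + 2·1.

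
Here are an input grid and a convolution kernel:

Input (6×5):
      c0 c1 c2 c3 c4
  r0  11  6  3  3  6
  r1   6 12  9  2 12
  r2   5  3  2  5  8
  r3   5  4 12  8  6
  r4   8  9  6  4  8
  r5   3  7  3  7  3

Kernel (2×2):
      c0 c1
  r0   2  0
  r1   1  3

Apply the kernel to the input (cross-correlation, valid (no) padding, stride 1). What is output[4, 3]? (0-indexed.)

24

The receptive field on the input at this output position is [4 8 / 7 3]. Elementwise product with the kernel and sum: 4·2 + 7·1 + 3·3.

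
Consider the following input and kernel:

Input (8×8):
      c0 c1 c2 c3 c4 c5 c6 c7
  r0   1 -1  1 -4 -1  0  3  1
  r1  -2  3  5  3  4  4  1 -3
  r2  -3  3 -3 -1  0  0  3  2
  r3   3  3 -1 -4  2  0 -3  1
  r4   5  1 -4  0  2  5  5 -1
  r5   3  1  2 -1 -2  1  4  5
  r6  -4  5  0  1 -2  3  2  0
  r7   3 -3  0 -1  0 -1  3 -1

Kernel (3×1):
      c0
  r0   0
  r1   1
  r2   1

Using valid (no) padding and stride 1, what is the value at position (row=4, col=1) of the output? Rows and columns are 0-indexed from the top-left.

6

The receptive field on the input at this output position is [1 / 1 / 5]. Elementwise product with the kernel and sum: 1·1 + 5·1.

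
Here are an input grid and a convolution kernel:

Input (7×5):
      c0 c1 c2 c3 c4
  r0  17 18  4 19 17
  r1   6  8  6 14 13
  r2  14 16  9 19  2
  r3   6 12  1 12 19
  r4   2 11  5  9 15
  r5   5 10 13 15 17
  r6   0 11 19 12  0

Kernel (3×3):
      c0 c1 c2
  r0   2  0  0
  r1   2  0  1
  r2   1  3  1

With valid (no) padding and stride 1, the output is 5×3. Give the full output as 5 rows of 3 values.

Output[0,0]: The receptive field on the input at this output position is [17 18 4 / 6 8 6 / 14 16 9]. Elementwise product with the kernel and sum: 17·2 + 6·2 + 6·1 + 14·1 + 16·3 + 9·1.

123 128 101
92 94 88
81 103 86
69 119 102
79 137 108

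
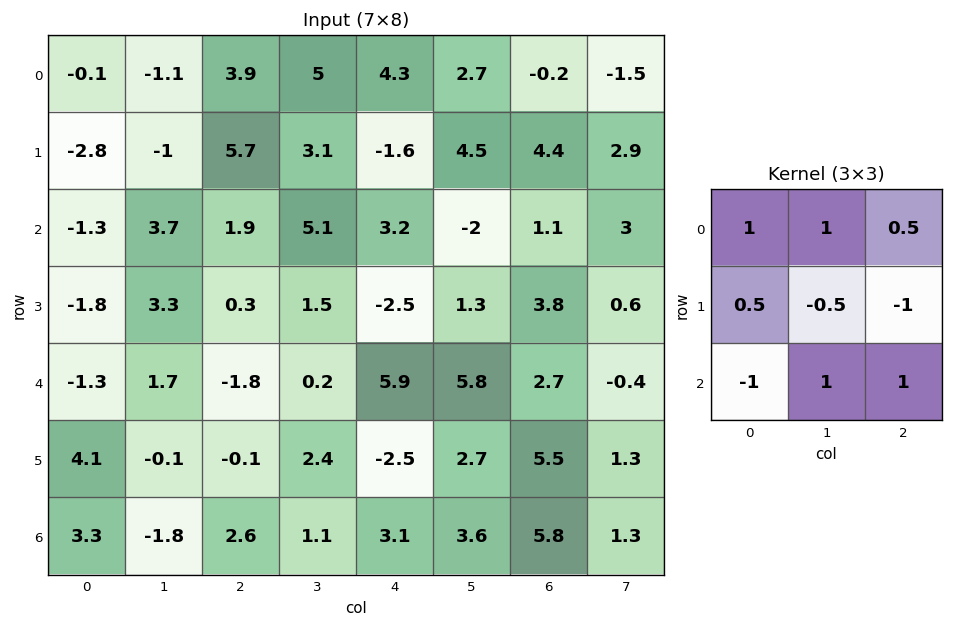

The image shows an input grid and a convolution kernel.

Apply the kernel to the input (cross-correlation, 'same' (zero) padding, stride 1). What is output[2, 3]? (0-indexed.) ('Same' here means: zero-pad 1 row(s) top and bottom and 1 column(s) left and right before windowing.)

1.9

The receptive field on the zero-padded input at this output position is [5.7 3.1 -1.6 / 1.9 5.1 3.2 / 0.3 1.5 -2.5]. Elementwise product with the kernel and sum: 5.7·1 + 3.1·1 + -1.6·0.5 + 1.9·0.5 + 5.1·-0.5 + 3.2·-1 + 0.3·-1 + 1.5·1 + -2.5·1.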